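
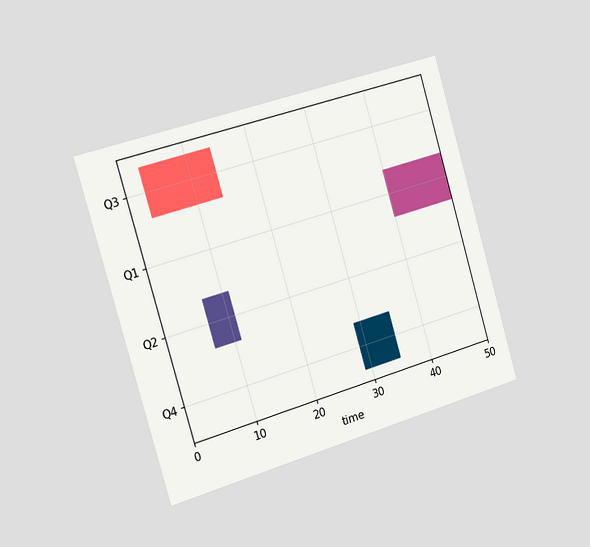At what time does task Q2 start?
The chart is tilted about 16° counter-clockwise and viewed slightly from the left. The Q2 bar begins at t=7.

7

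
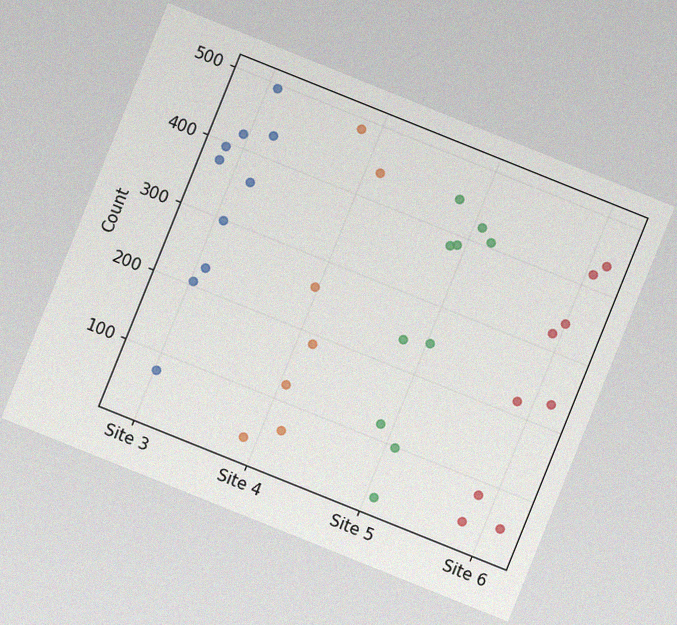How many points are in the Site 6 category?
The chart is tilted about 22° clockwise, with some photo noise. Counting the markers in the Site 6 column gives 9.

9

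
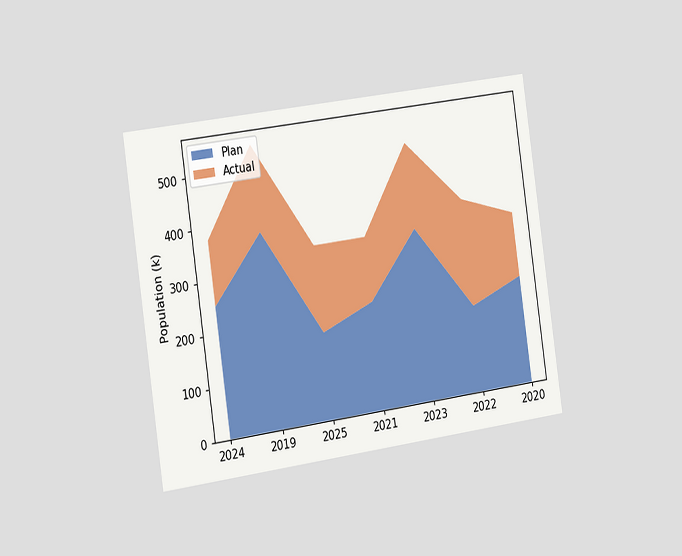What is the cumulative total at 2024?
378k

The chart is tilted about 8° counter-clockwise and viewed slightly from the left. The stacked total at 2024 reaches 378k.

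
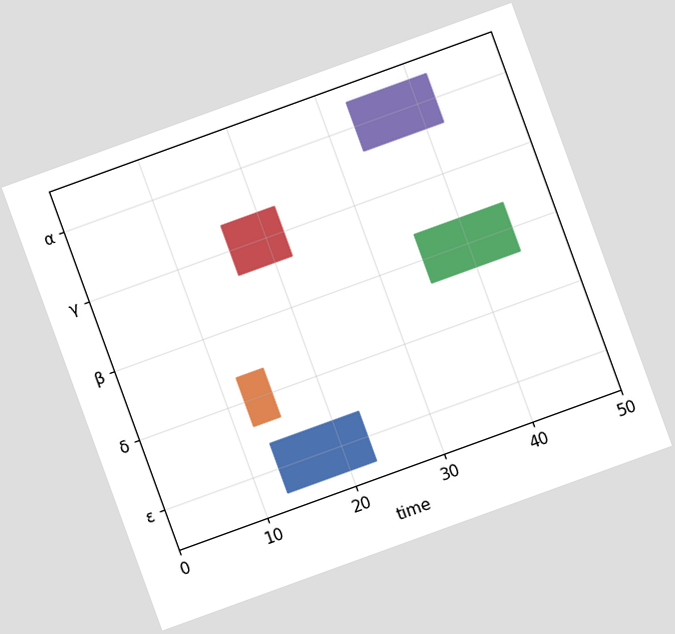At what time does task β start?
The chart is tilted about 20° counter-clockwise. The β bar begins at t=35.

35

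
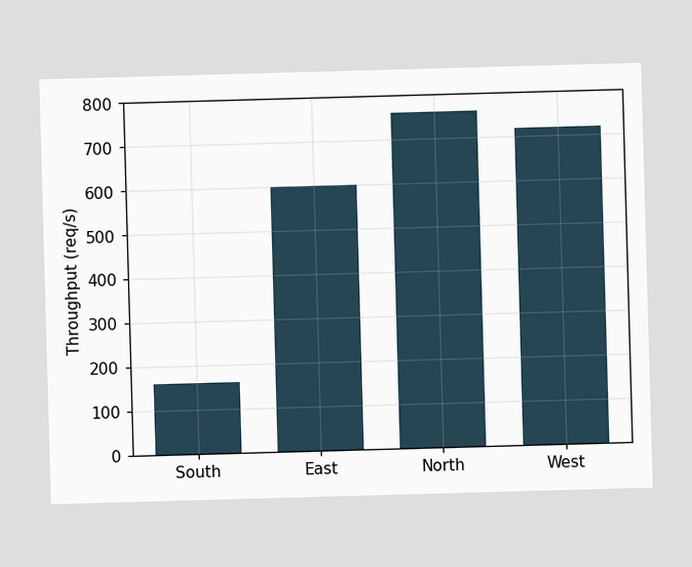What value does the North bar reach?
Reading along the chart's y-axis, the North bar reaches 760req/s.

760req/s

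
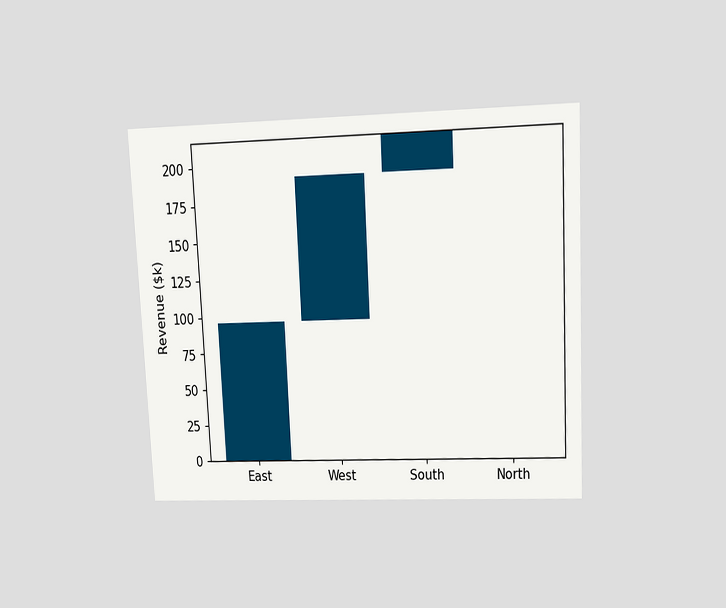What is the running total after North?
$216k

The chart is tilted about 3° counter-clockwise and viewed at a slight angle. After North the running total reaches $216k.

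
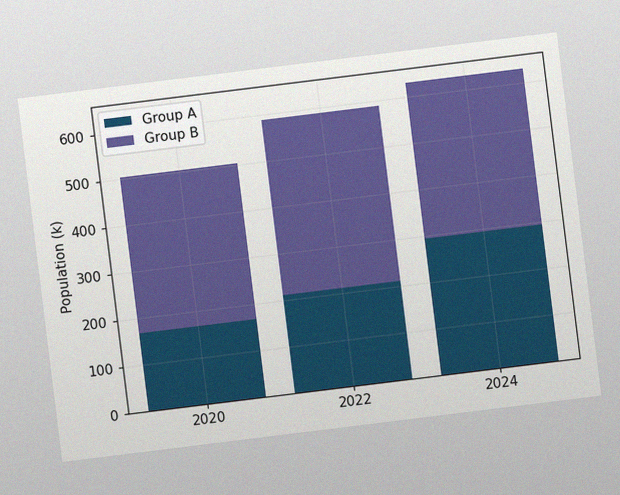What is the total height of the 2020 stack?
504k

The chart is tilted about 7° counter-clockwise, with some photo noise. The 2020 stack's top reaches 504k on the y-axis.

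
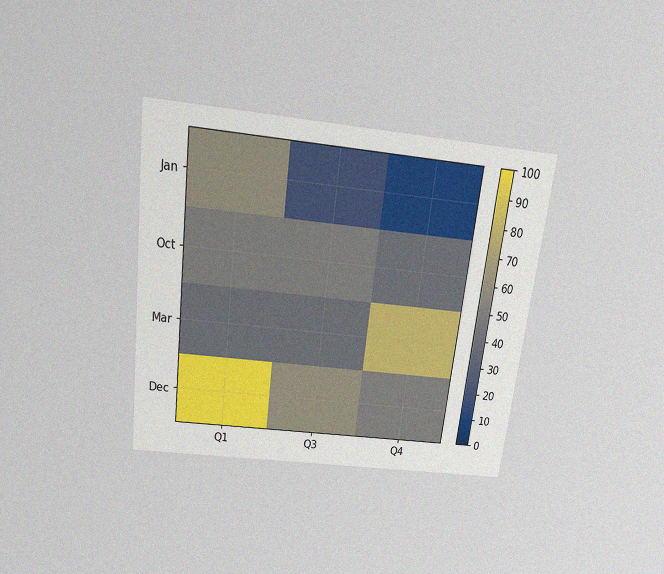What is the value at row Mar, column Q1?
40

The chart is tilted about 7° clockwise and viewed slightly from above, with some photo noise. Matching cell (Mar, Q1) against the colorbar gives 40.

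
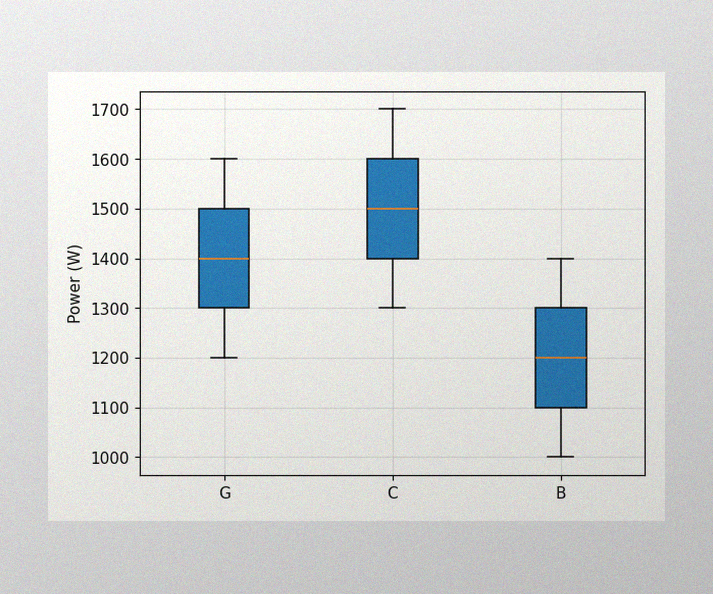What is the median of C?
1500W

The image has some photo noise and uneven lighting. The median line in the C box sits at 1500W.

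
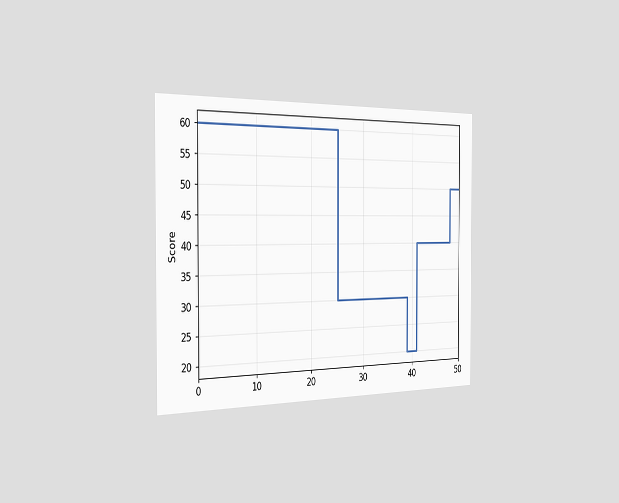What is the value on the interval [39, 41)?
20

The chart is viewed slightly from the left. On [39, 41) the step sits at 20.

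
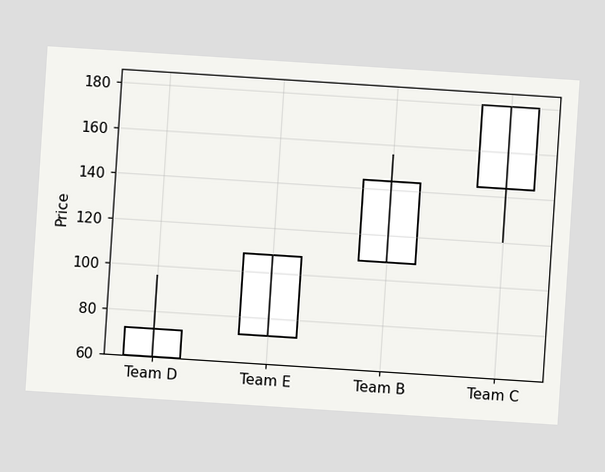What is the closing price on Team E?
108

The chart is tilted about 4° clockwise. The Team E candle closes at 108.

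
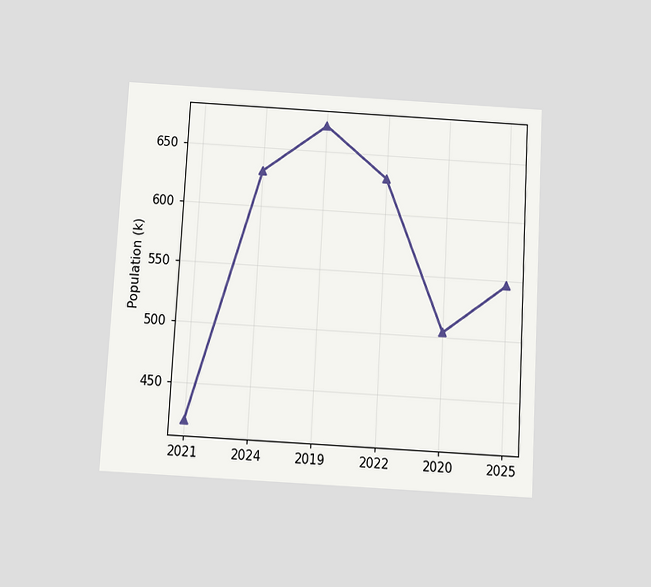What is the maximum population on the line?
672k

The chart is tilted about 3° clockwise and viewed slightly from below. The highest point is at 2019, and reading across to the y-axis gives 672k.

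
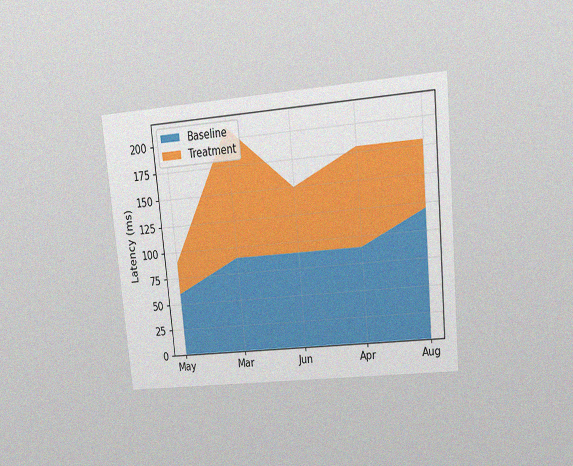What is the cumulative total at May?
90ms

The chart is tilted about 5° counter-clockwise and viewed at a slight angle, with some photo noise. The stacked total at May reaches 90ms.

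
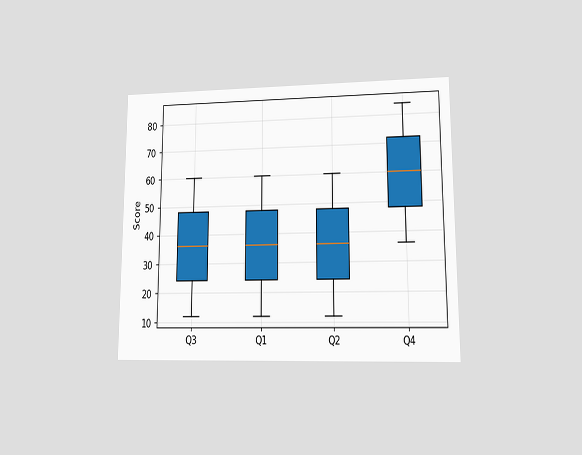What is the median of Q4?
60

The chart is viewed at a slight angle. The median line in the Q4 box sits at 60.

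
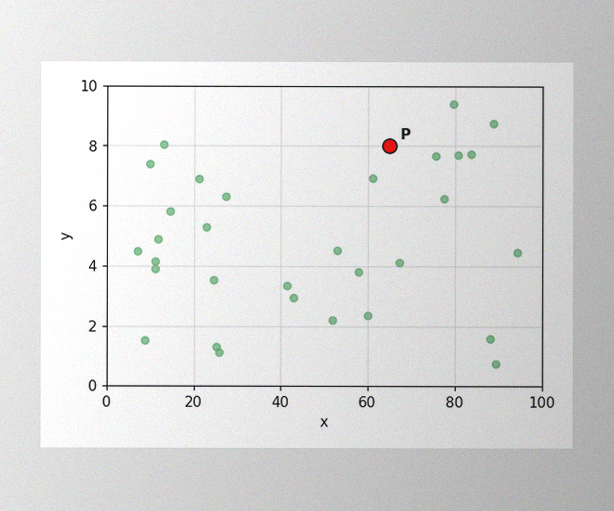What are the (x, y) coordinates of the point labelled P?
The image has some photo noise and uneven lighting. Following the gridlines from P to each axis, P sits at (65, 8).

(65, 8)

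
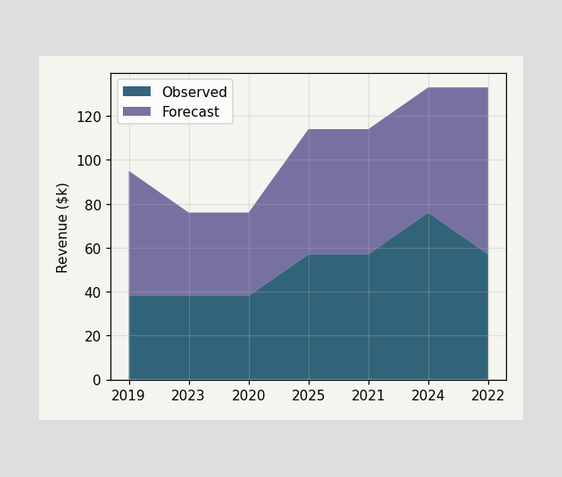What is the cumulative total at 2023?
The stacked total at 2023 reaches $76k.

$76k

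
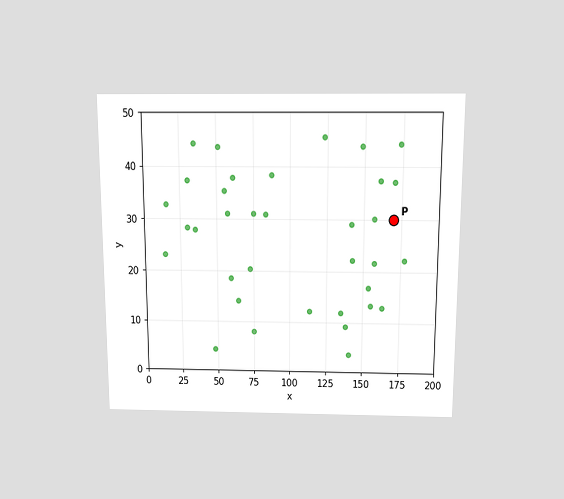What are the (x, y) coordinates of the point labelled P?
The chart is viewed slightly from above. Following the gridlines from P to each axis, P sits at (170, 30).

(170, 30)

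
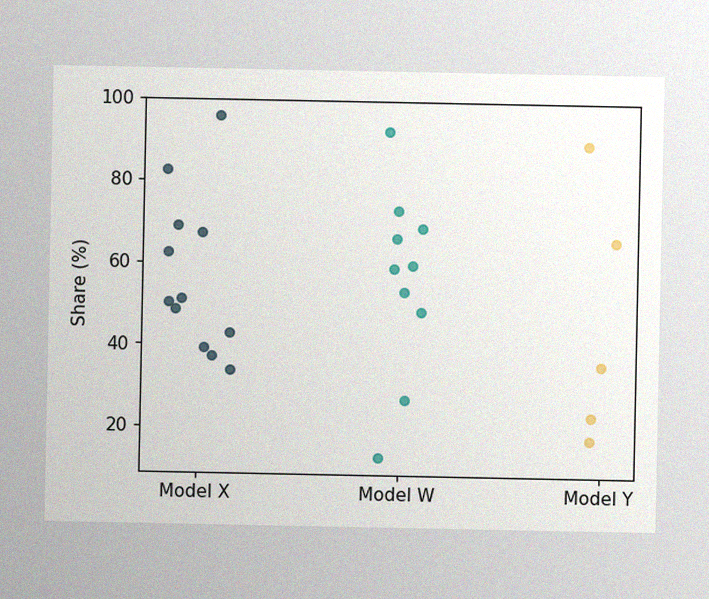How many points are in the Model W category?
The image has some photo noise and uneven lighting. Counting the markers in the Model W column gives 10.

10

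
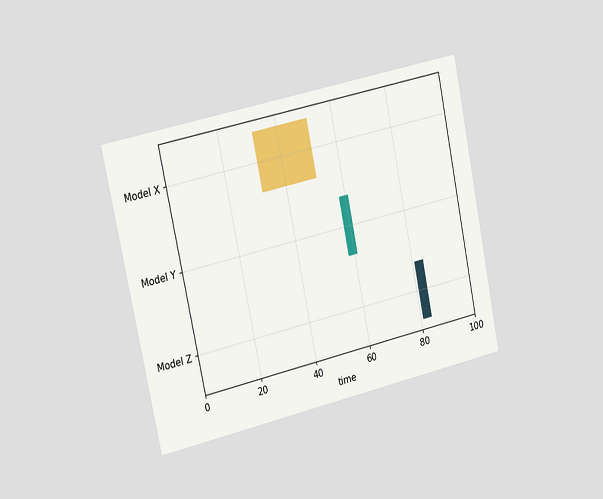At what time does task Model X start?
32

The chart is tilted about 12° counter-clockwise and viewed slightly from the left. The Model X bar begins at t=32.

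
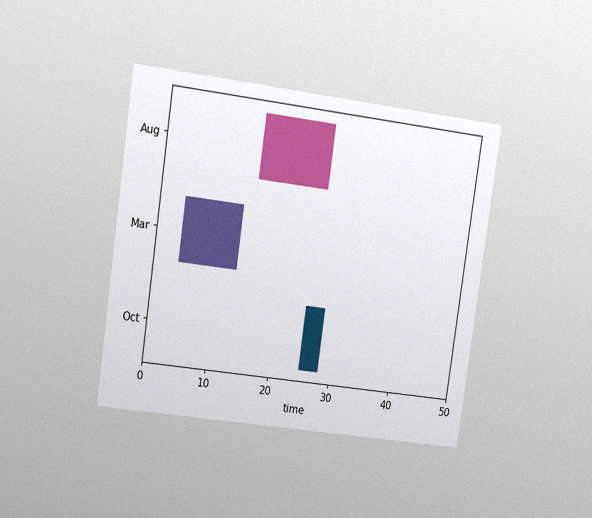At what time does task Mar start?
4

The chart is tilted about 8° clockwise and viewed slightly from the left, with some photo noise. The Mar bar begins at t=4.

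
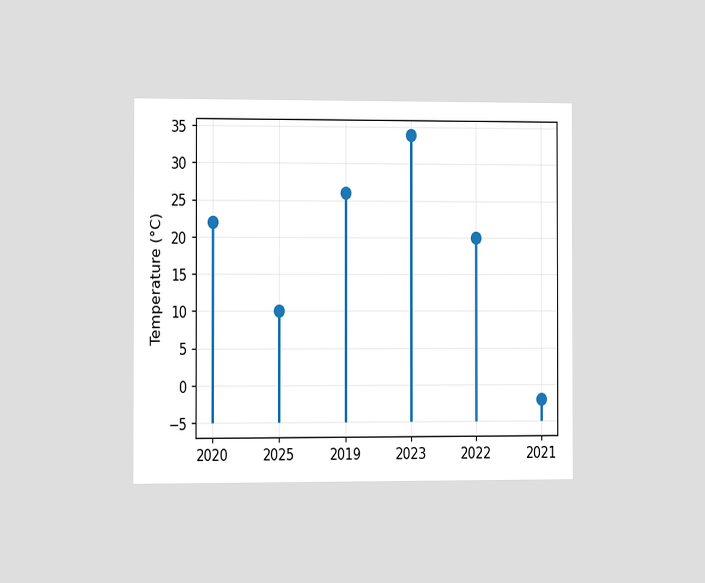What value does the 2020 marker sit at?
The chart is viewed at a slight angle. The 2020 marker sits at 22°C.

22°C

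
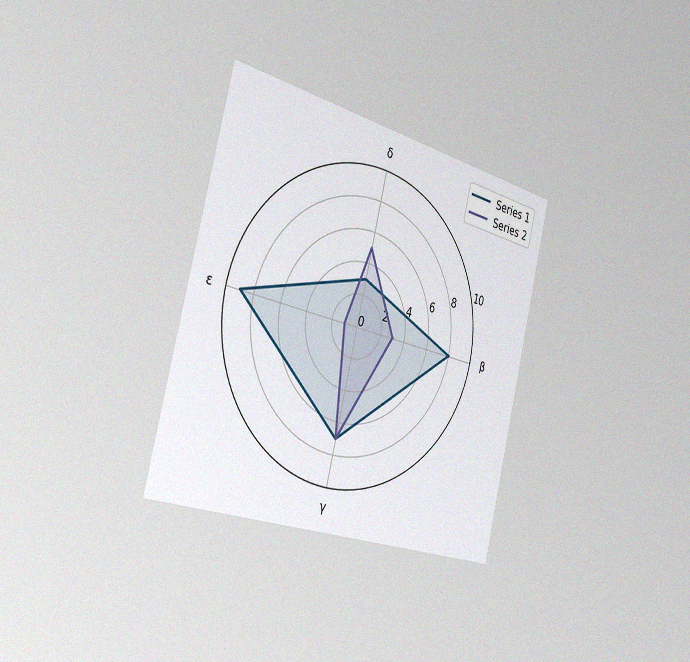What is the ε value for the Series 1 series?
The chart is tilted about 14° clockwise and viewed slightly from the left, with some photo noise. On the ε axis, Series 1 reaches 9.

9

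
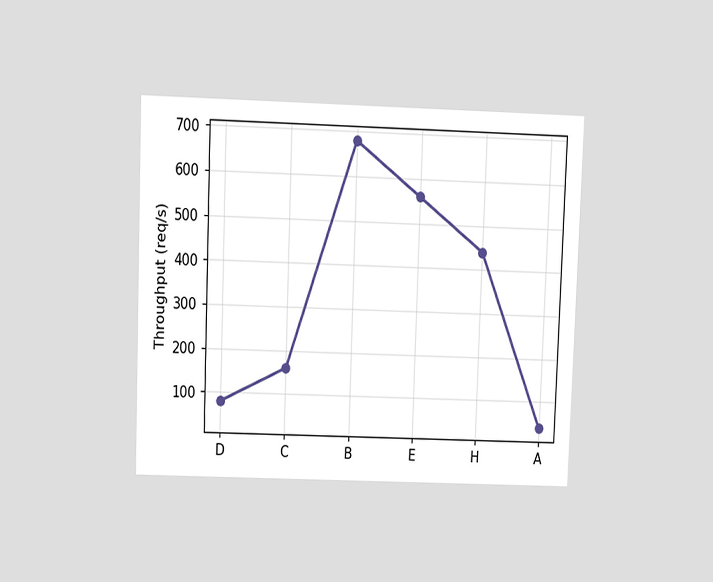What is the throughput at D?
80req/s

The chart is tilted about 2° clockwise and viewed slightly from above. At D, the line is at 80req/s.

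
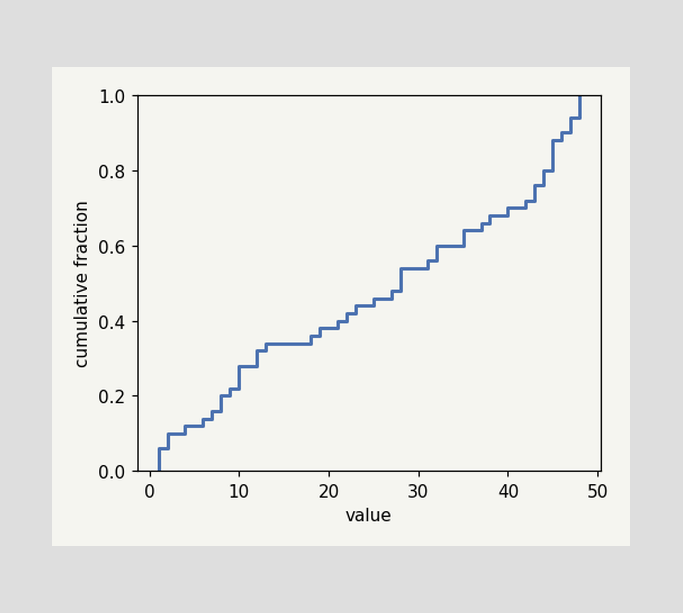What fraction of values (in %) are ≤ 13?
34%

At x=13 the ECDF step is at 34%.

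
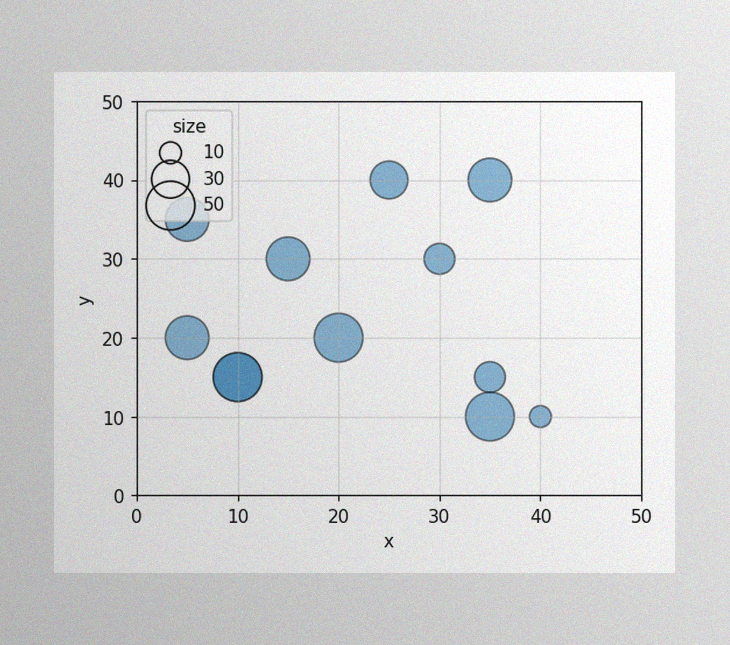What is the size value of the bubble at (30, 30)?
20

The image has some photo noise and uneven lighting. Matching the bubble at (30, 30) against the size legend gives 20.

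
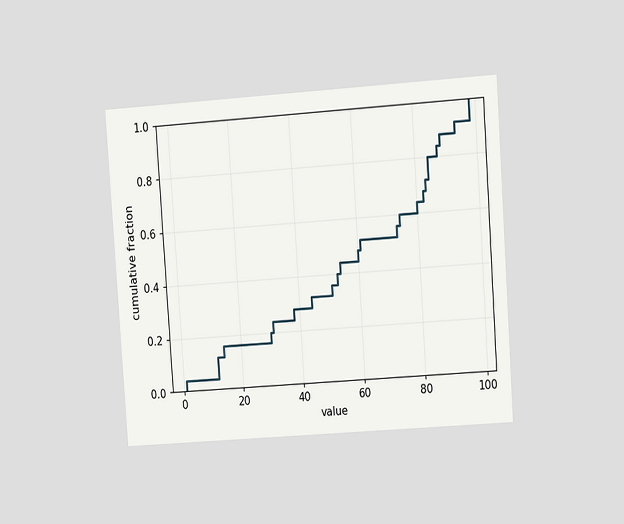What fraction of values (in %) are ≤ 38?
28%

The chart is tilted about 4° counter-clockwise and viewed at a slight angle. At x=38 the ECDF step is at 28%.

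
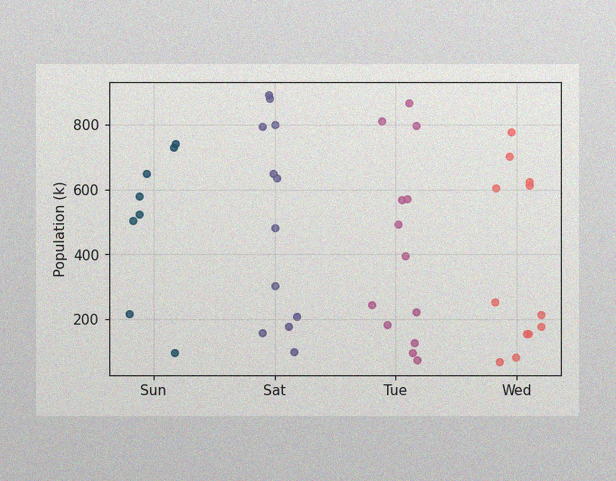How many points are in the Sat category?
12

The image has some photo noise and uneven lighting. Counting the markers in the Sat column gives 12.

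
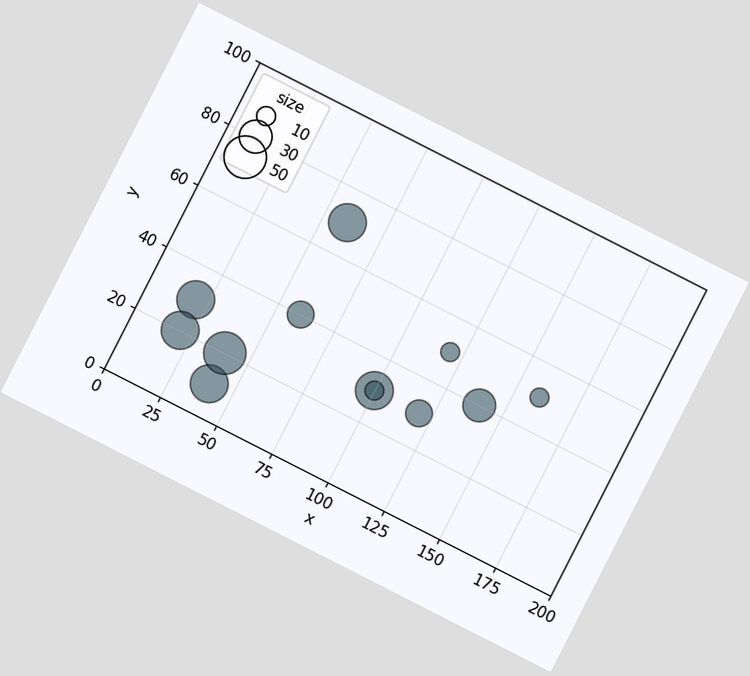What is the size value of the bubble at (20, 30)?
The chart is tilted about 27° clockwise. Matching the bubble at (20, 30) against the size legend gives 40.

40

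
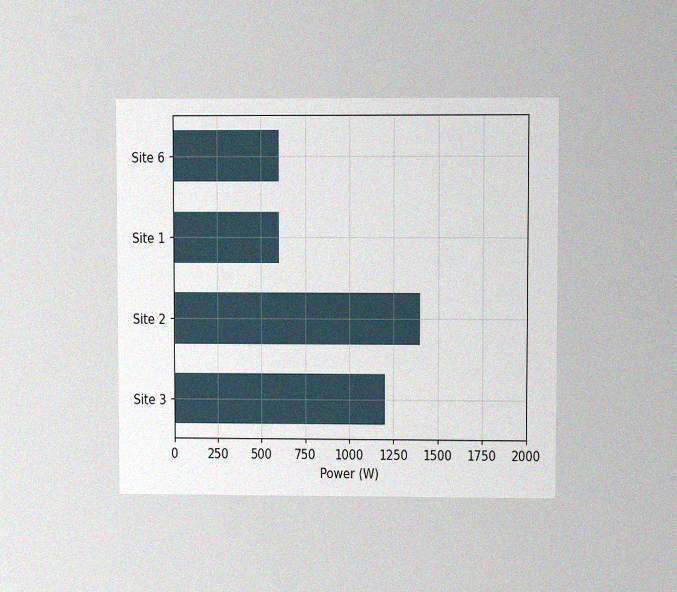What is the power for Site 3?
The chart is viewed at a slight angle, with some photo noise. Reading along the chart's x-axis, the Site 3 bar reaches 1200W.

1200W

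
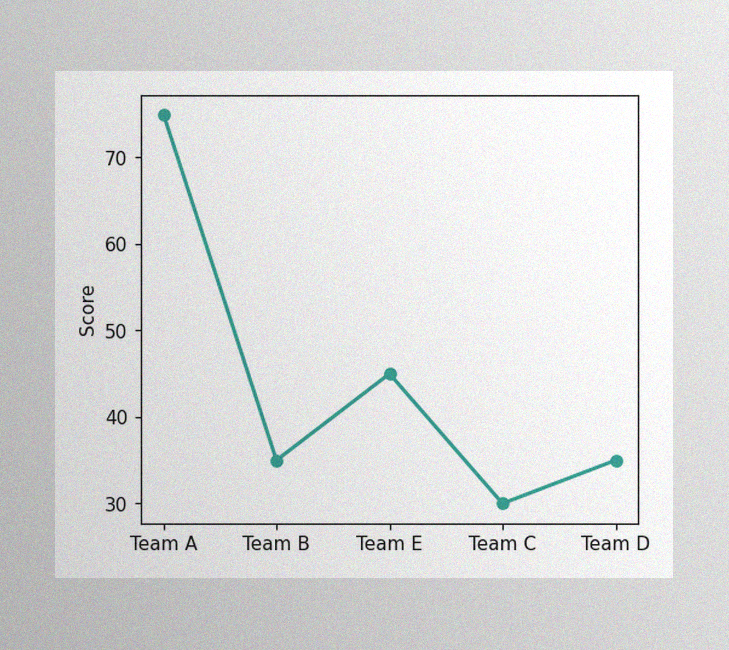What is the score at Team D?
35

The image has some photo noise and uneven lighting. At Team D, the line is at 35.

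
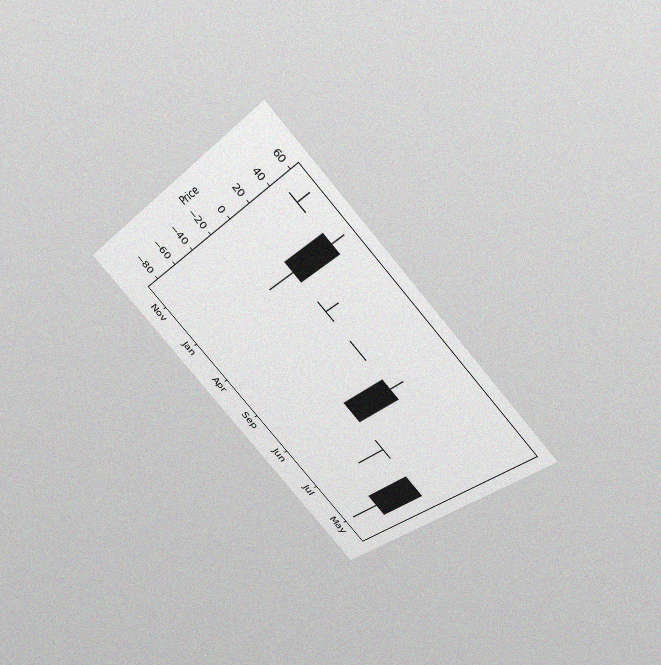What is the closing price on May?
The chart is tilted about 45° clockwise and viewed slightly from above, with some photo noise. The May candle closes at -60.

-60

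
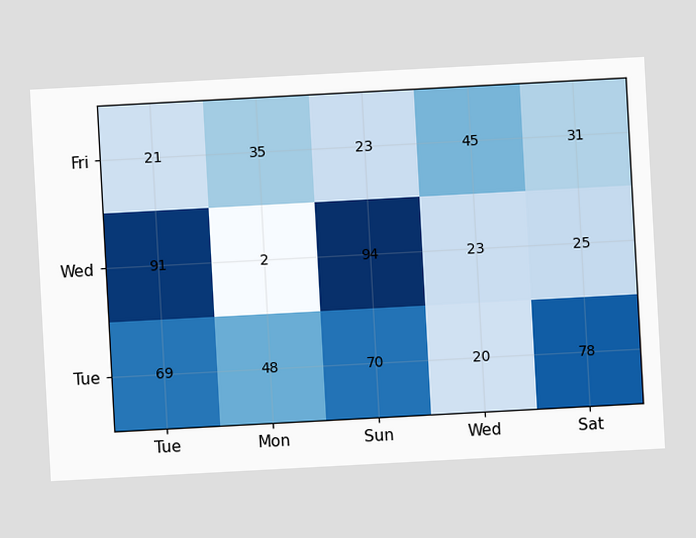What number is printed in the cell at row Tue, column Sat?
The chart is tilted about 3° counter-clockwise. The (Tue, Sat) cell reads 78.

78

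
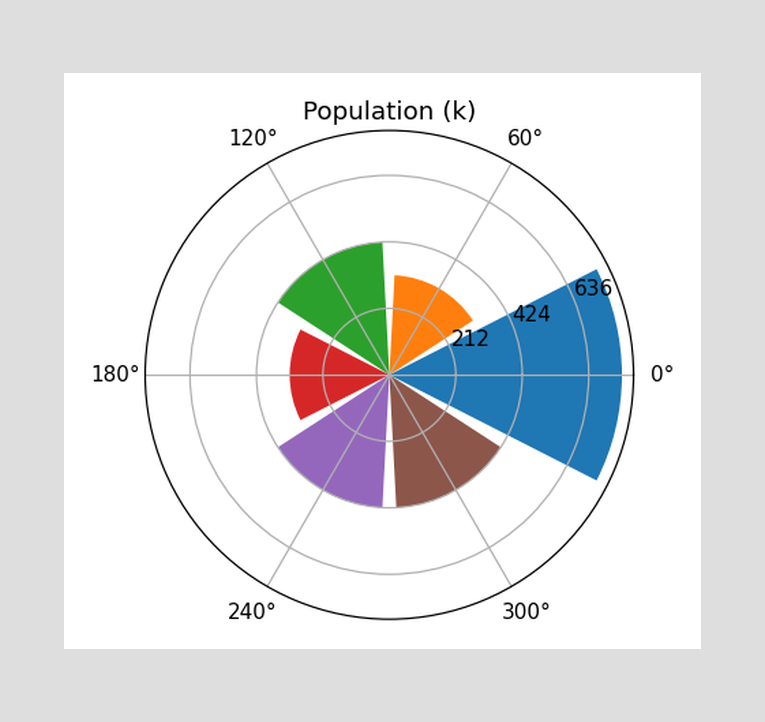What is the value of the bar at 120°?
424k

The bar at 120° reaches 424k on the radial axis.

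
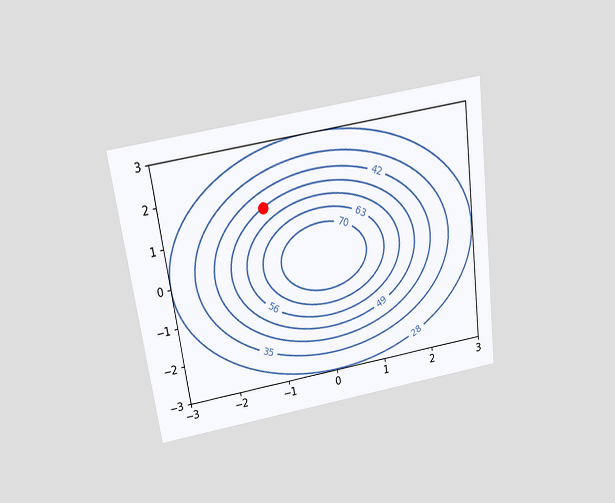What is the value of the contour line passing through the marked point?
49

The chart is tilted about 8° counter-clockwise and viewed slightly from above. The marked point sits on the contour labelled 49.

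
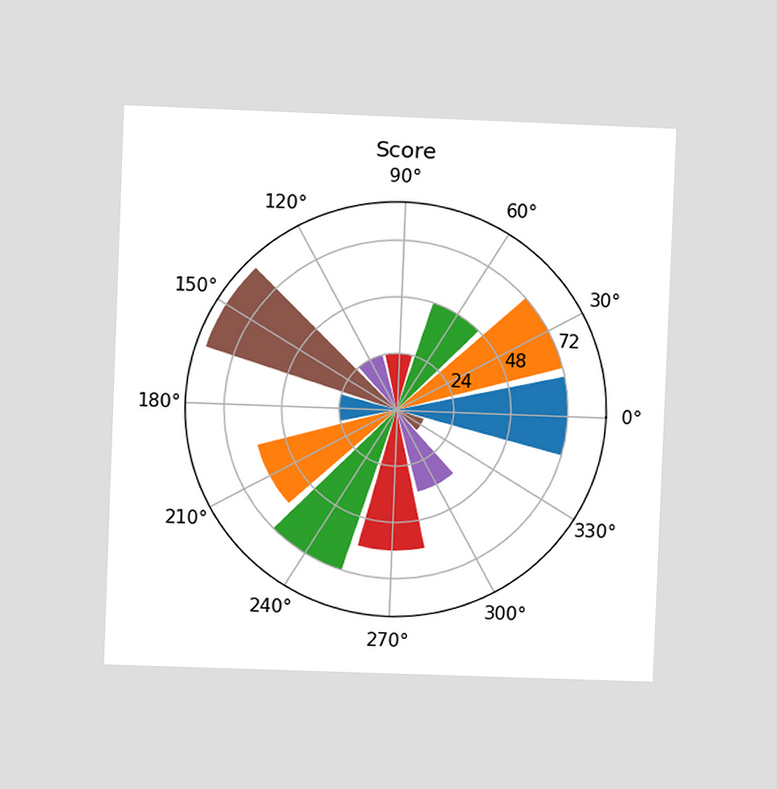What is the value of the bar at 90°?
24

The chart is tilted about 2° clockwise and viewed at a slight angle. The bar at 90° reaches 24 on the radial axis.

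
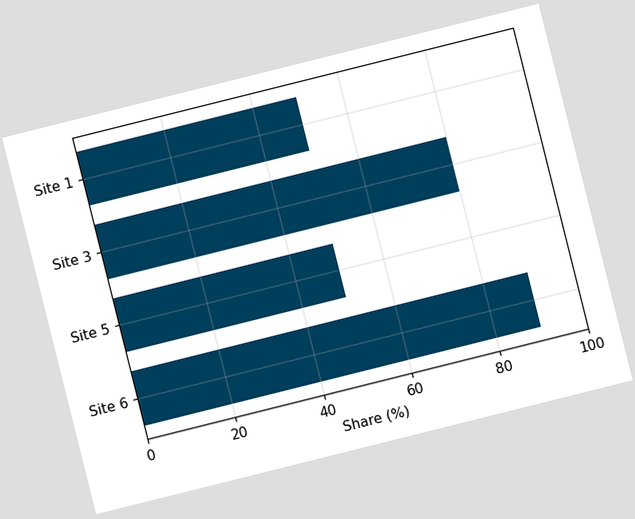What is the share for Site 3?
80%

The chart is tilted about 14° counter-clockwise. Reading along the chart's x-axis, the Site 3 bar reaches 80%.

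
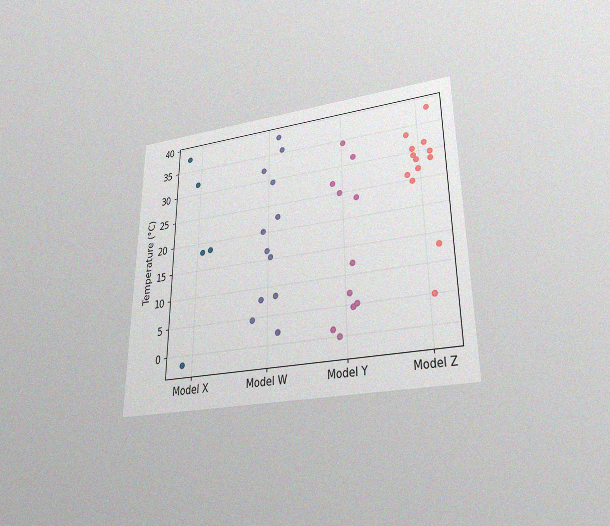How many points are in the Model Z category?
13

The chart is viewed slightly from below, with some photo noise. Counting the markers in the Model Z column gives 13.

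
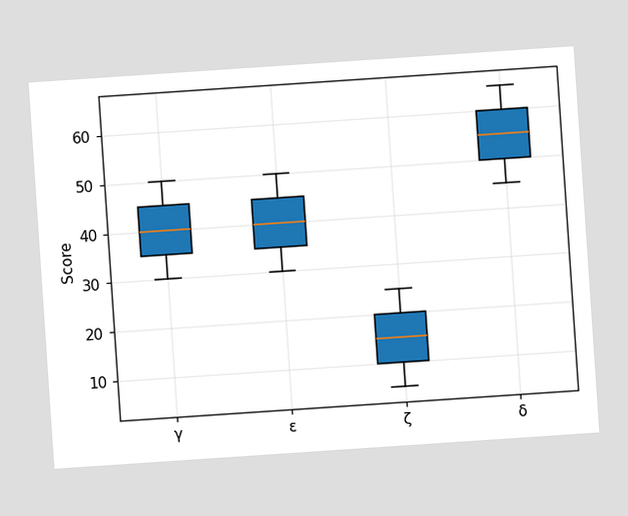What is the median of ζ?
The chart is tilted about 4° counter-clockwise. The median line in the ζ box sits at 15.

15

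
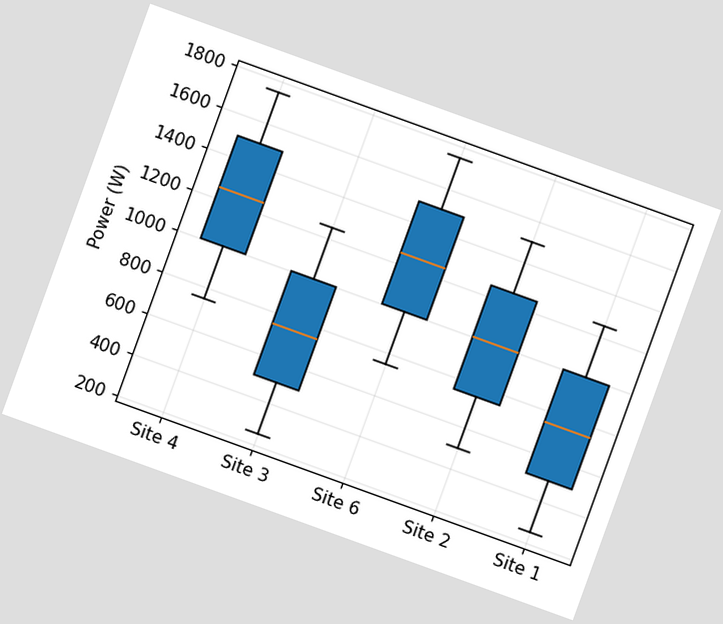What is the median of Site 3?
The chart is tilted about 20° clockwise. The median line in the Site 3 box sits at 750W.

750W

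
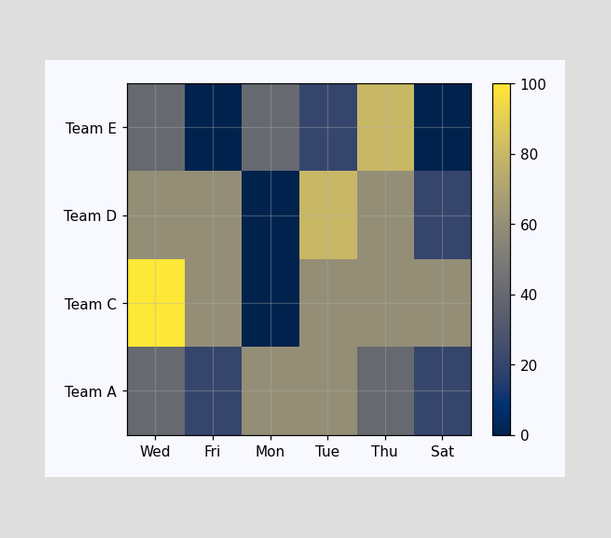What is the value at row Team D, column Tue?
Matching cell (Team D, Tue) against the colorbar gives 80.

80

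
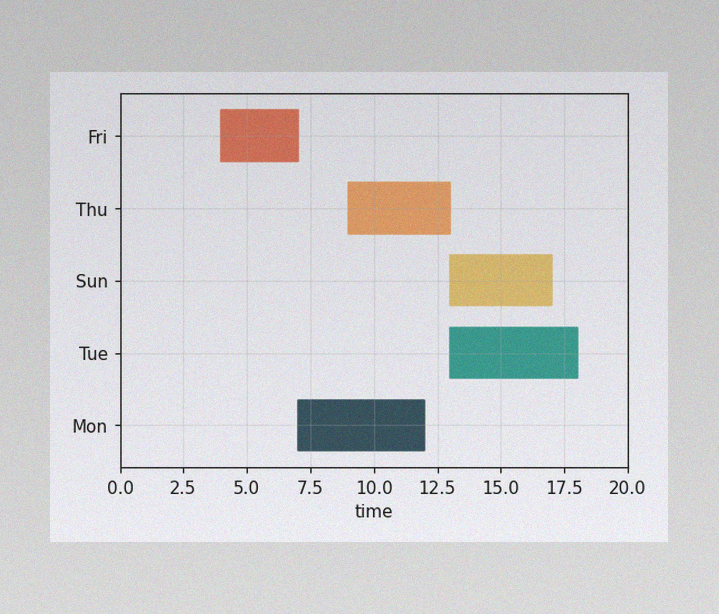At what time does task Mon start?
7

The image has some photo noise and uneven lighting. The Mon bar begins at t=7.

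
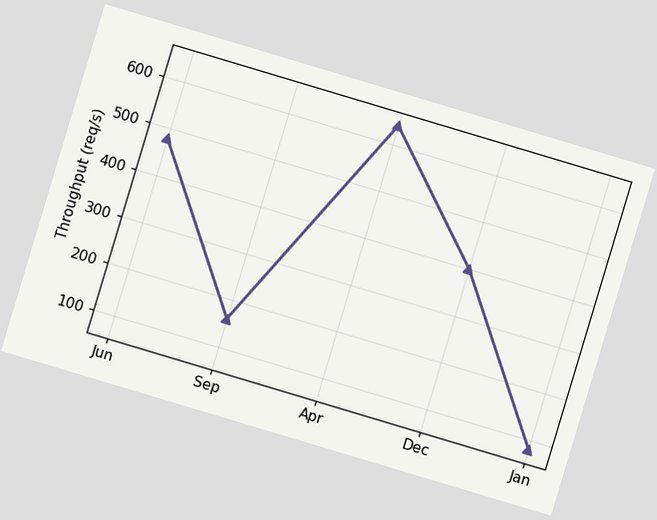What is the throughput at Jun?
The chart is tilted about 17° clockwise. At Jun, the line is at 480req/s.

480req/s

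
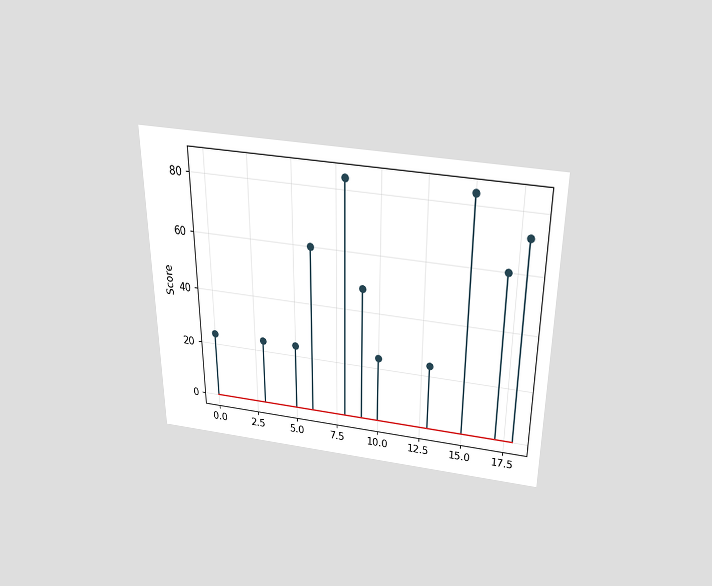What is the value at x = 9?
48

The chart is viewed slightly from above. The stem at x=9 reaches 48.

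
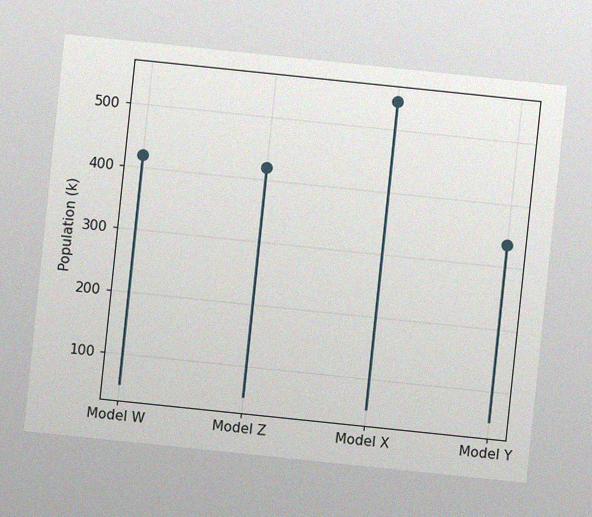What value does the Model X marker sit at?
The chart is tilted about 6° clockwise, with some photo noise. The Model X marker sits at 546k.

546k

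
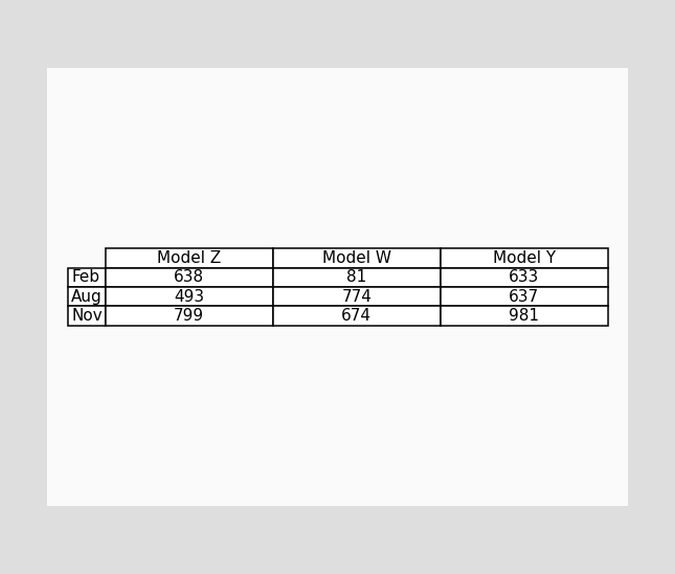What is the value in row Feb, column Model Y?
633

The (Feb, Model Y) cell reads 633.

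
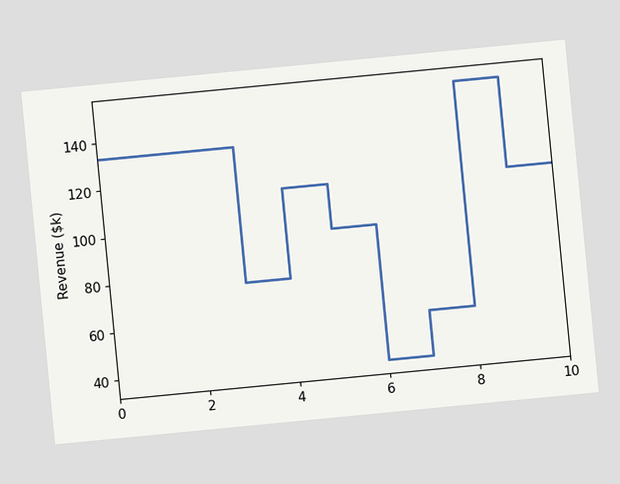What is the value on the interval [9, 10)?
The chart is tilted about 5° counter-clockwise. On [9, 10) the step sits at $114k.

$114k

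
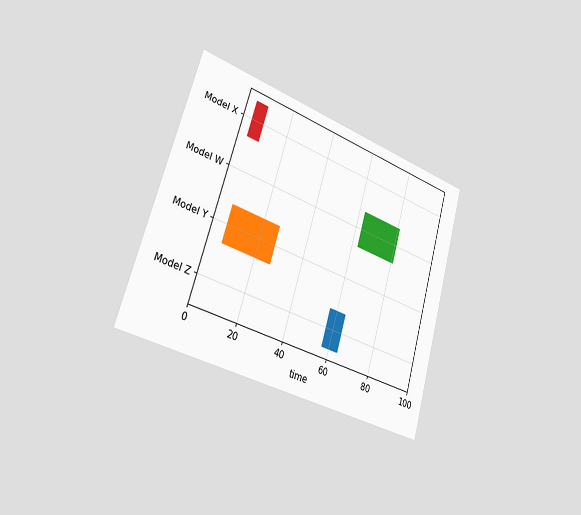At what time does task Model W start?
The chart is tilted about 16° clockwise and viewed slightly from the left. The Model W bar begins at t=63.

63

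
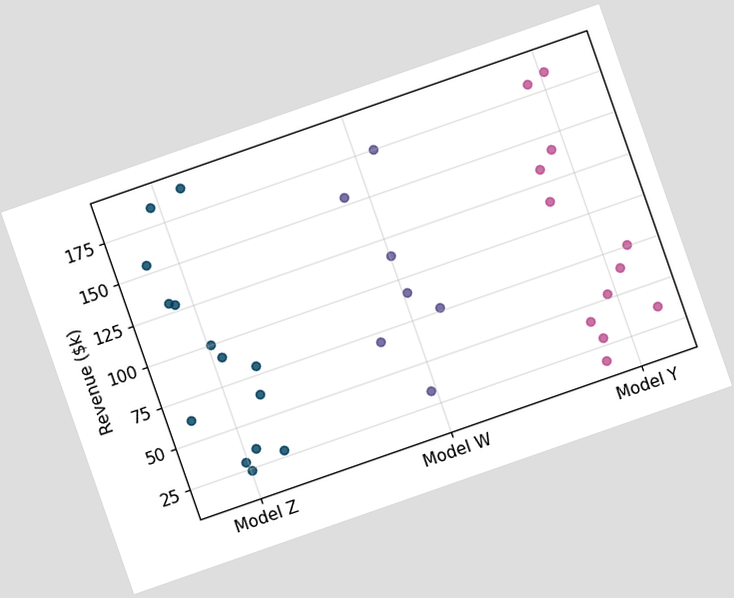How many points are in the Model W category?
The chart is tilted about 19° counter-clockwise. Counting the markers in the Model W column gives 7.

7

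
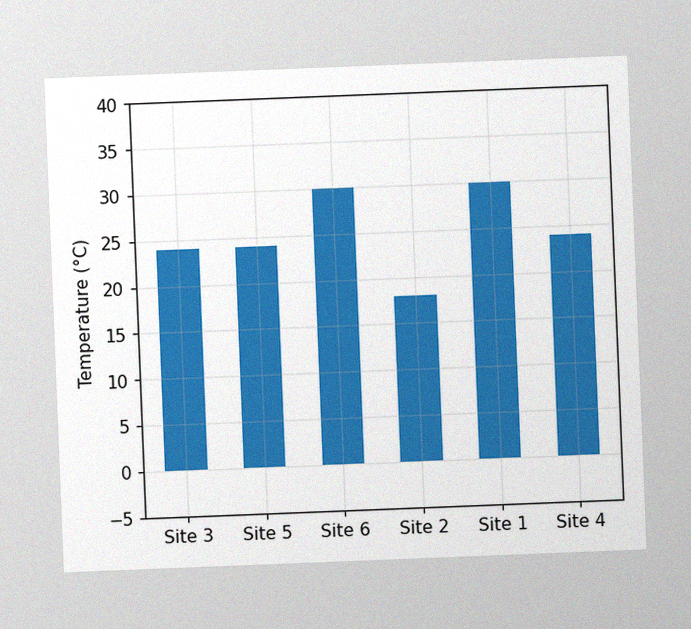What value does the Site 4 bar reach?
24°C

The chart is tilted about 2° counter-clockwise, with some photo noise. Reading along the chart's y-axis, the Site 4 bar reaches 24°C.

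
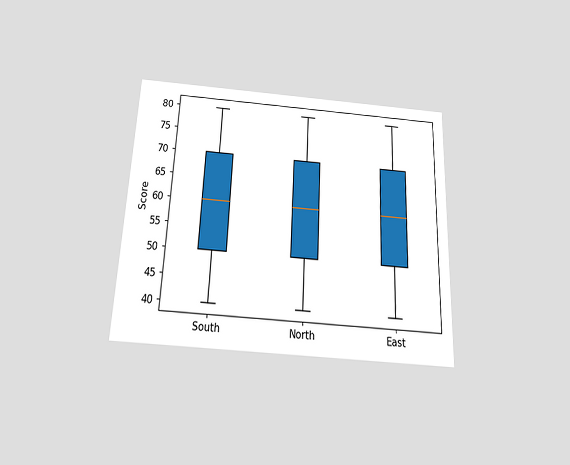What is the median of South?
The chart is tilted about 2° clockwise and viewed slightly from below. The median line in the South box sits at 60.

60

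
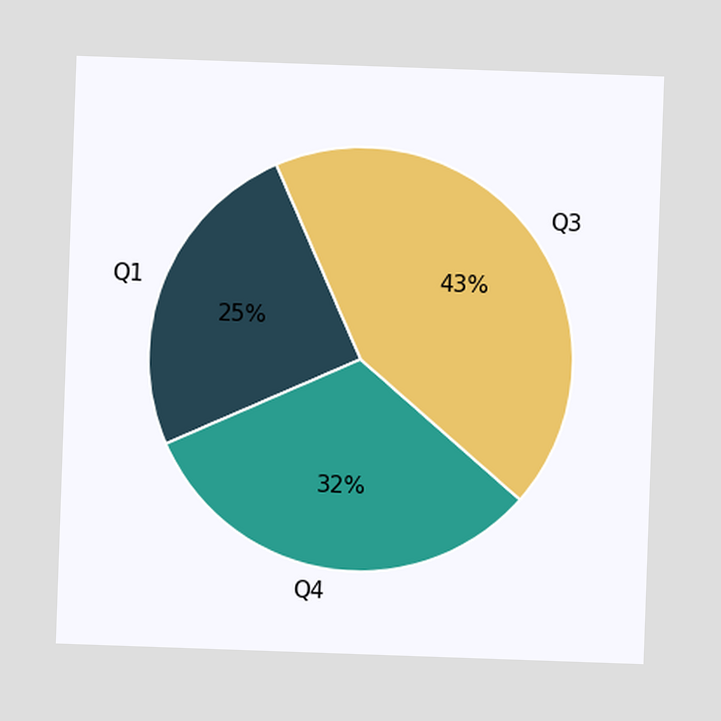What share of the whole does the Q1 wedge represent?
The chart is tilted about 2° clockwise. The Q1 slice takes up 25% of the pie.

25%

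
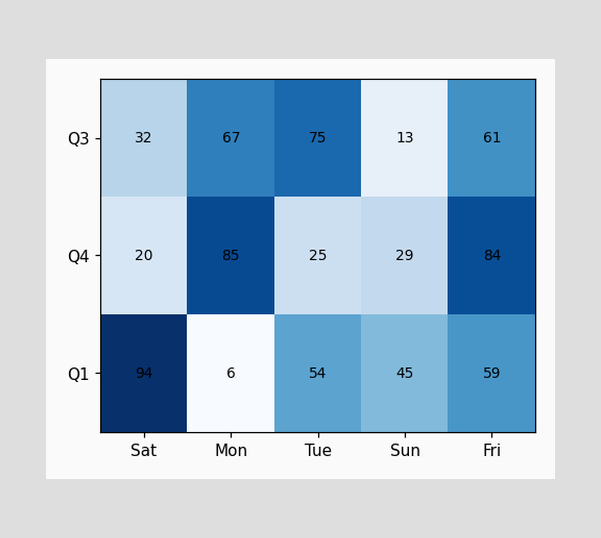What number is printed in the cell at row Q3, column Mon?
67

The (Q3, Mon) cell reads 67.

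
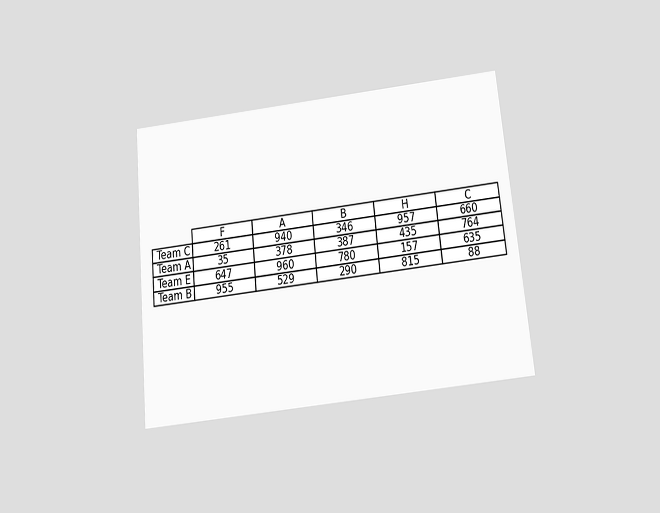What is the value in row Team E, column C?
The chart is tilted about 6° counter-clockwise and viewed slightly from below. The (Team E, C) cell reads 635.

635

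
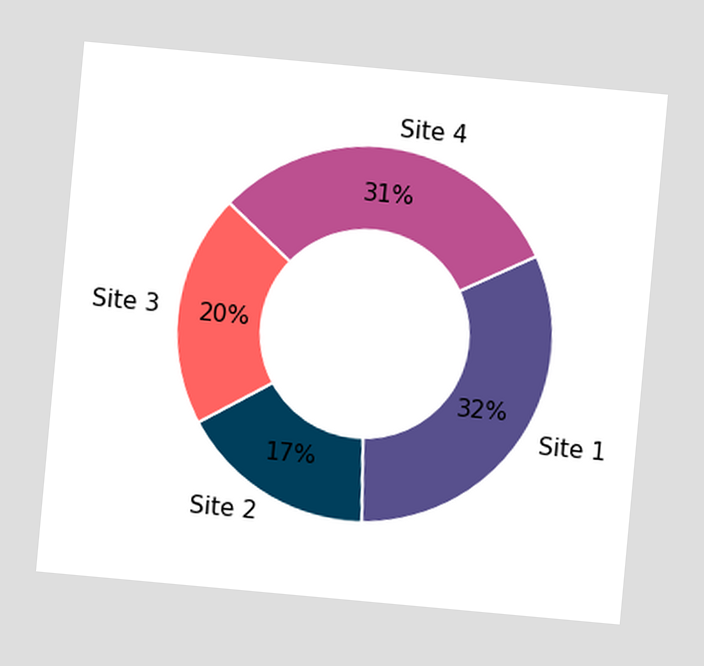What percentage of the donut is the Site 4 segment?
31%

The chart is tilted about 5° clockwise. The Site 4 segment takes up 31% of the ring.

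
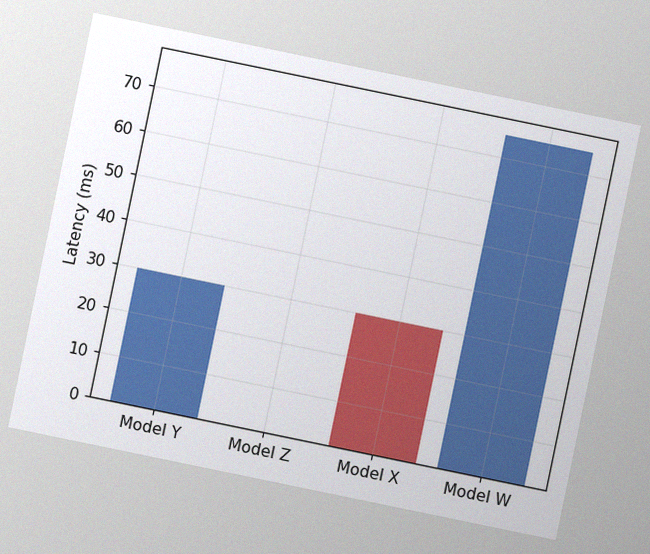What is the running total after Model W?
The chart is tilted about 12° clockwise, with some photo noise. After Model W the running total reaches 75ms.

75ms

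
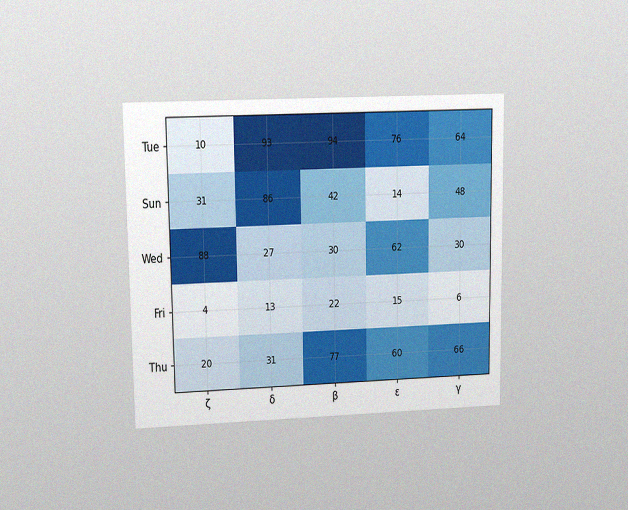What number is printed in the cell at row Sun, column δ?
86

The chart is viewed at a slight angle, with some photo noise. The (Sun, δ) cell reads 86.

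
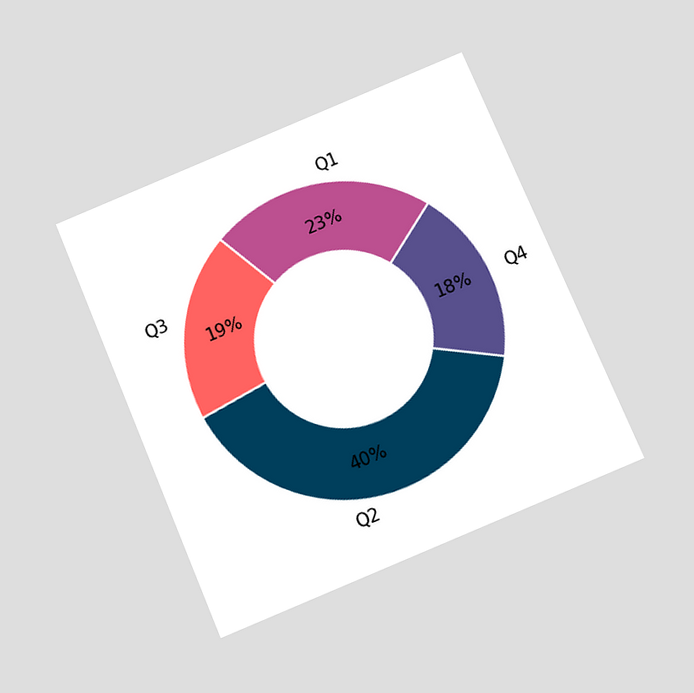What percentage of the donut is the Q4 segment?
The chart is tilted about 23° counter-clockwise and viewed slightly from below. The Q4 segment takes up 18% of the ring.

18%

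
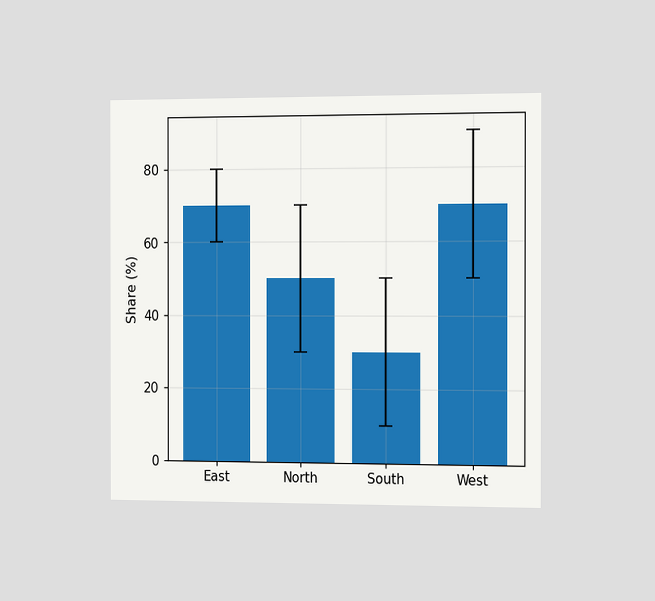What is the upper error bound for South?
50%

The chart is viewed slightly from the right. The South bar's upper whisker reaches 50%.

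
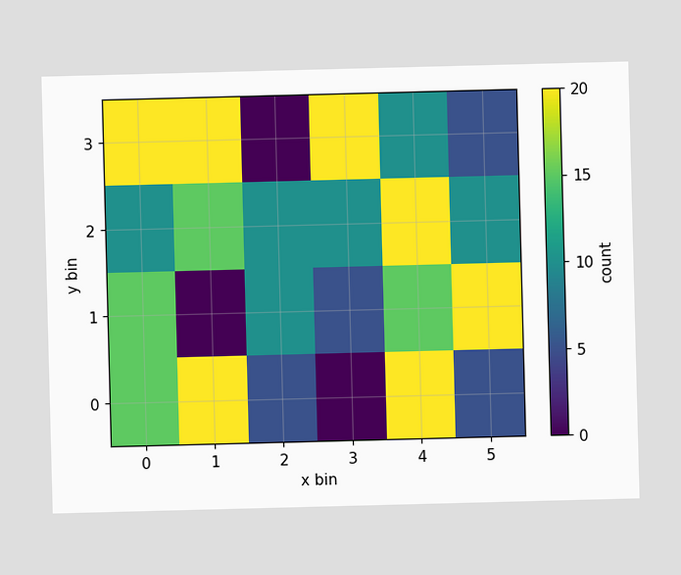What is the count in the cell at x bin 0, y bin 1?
Matching the cell (0, 1) against the colorbar gives 15.

15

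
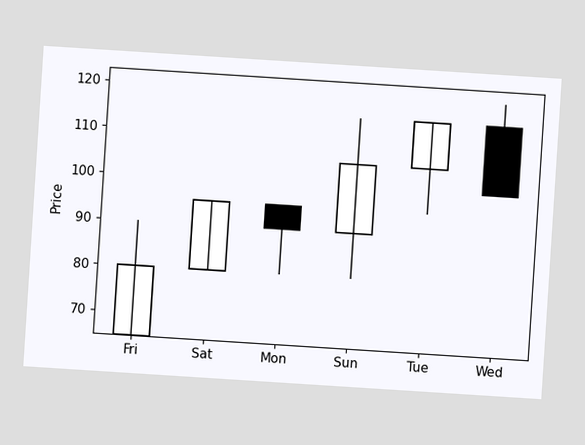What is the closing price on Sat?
95

The chart is tilted about 4° clockwise. The Sat candle closes at 95.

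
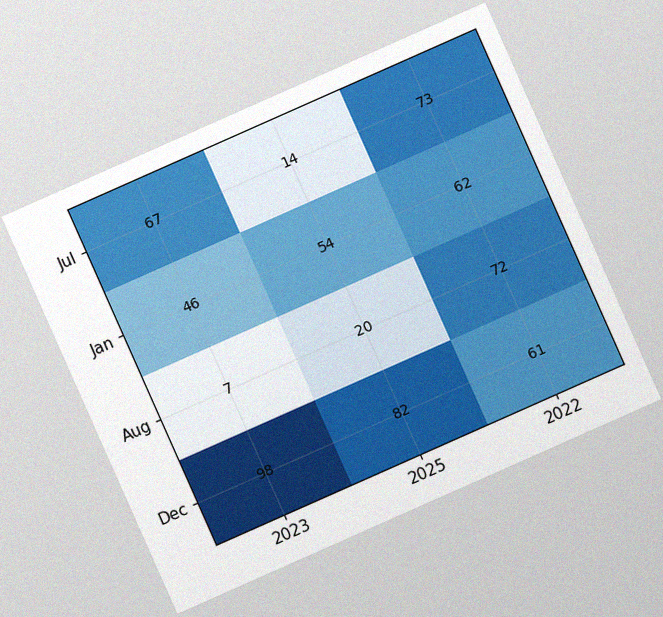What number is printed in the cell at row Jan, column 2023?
46

The chart is tilted about 24° counter-clockwise, with some photo noise. The (Jan, 2023) cell reads 46.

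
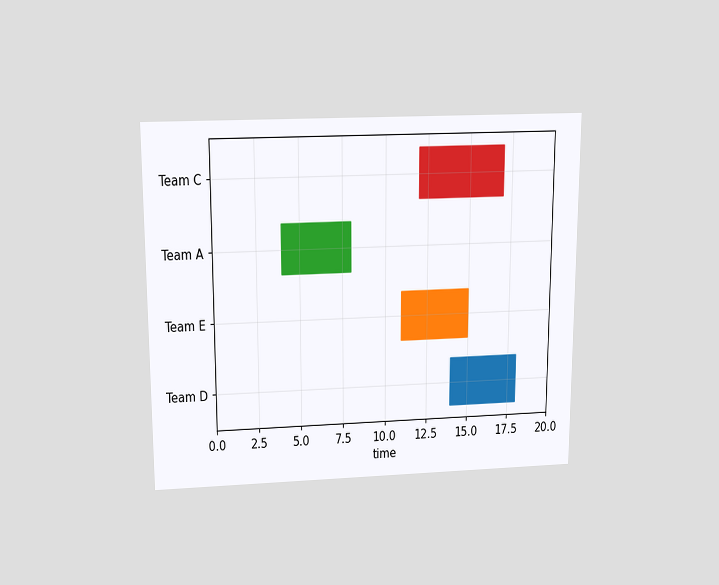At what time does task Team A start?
The chart is viewed slightly from above. The Team A bar begins at t=4.

4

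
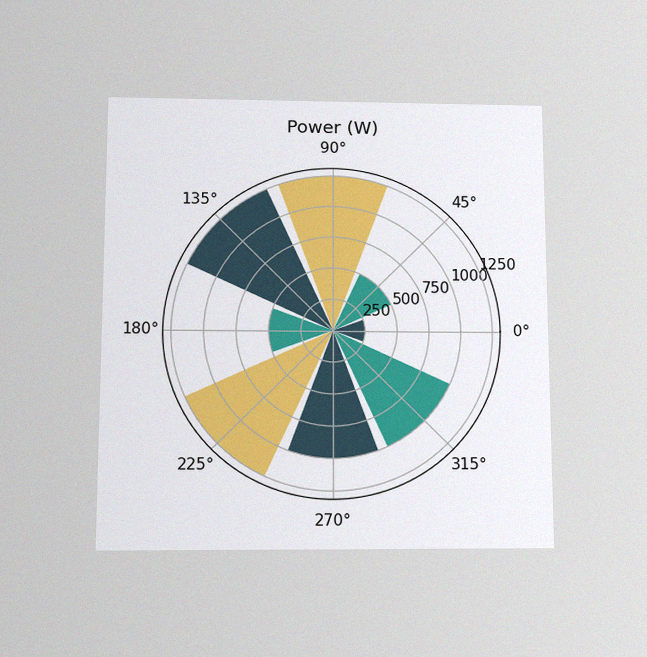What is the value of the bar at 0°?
The chart is viewed slightly from below, with some photo noise. The bar at 0° reaches 250W on the radial axis.

250W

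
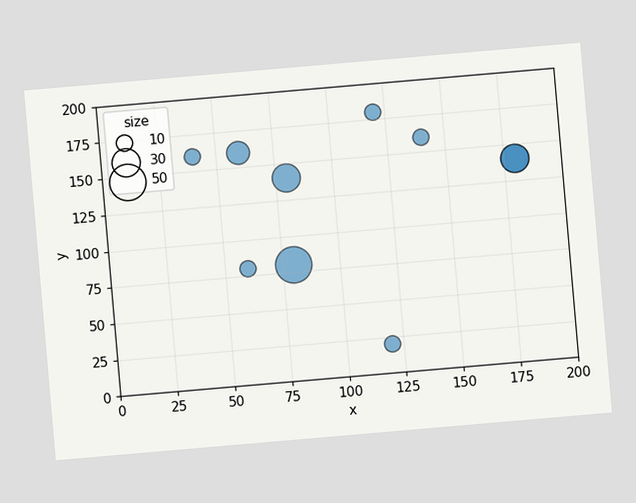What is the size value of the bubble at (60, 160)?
The chart is tilted about 5° counter-clockwise. Matching the bubble at (60, 160) against the size legend gives 20.

20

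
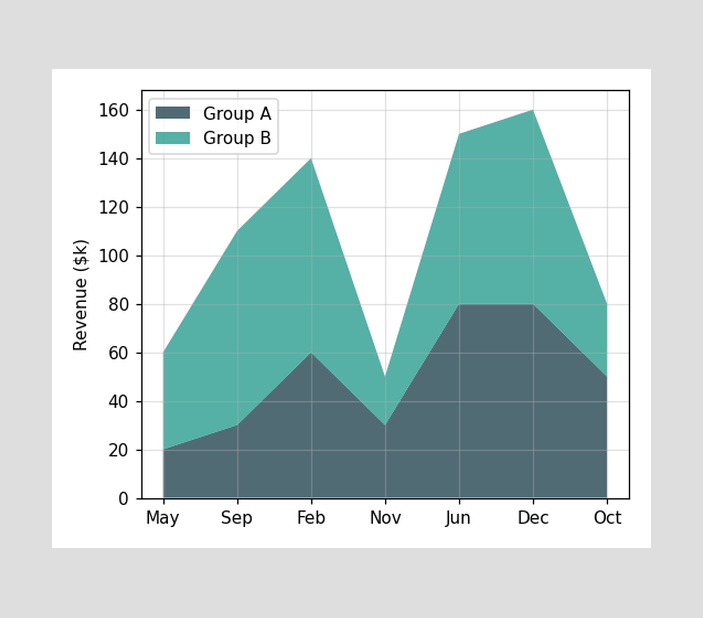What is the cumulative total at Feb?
The stacked total at Feb reaches $140k.

$140k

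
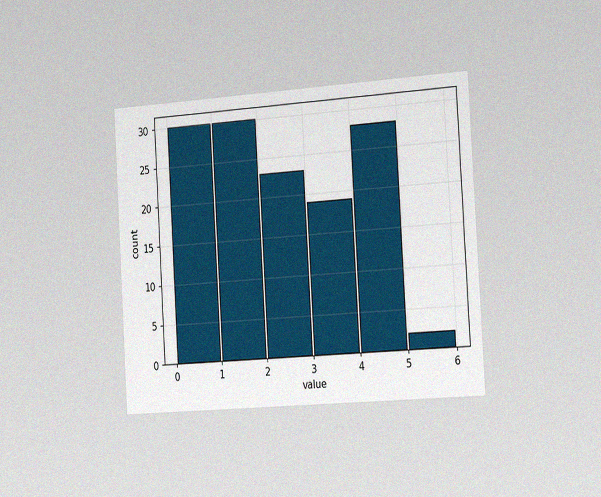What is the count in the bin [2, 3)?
23

The chart is tilted about 3° counter-clockwise and viewed slightly from the right, with some photo noise. The [2, 3) bin has height 23.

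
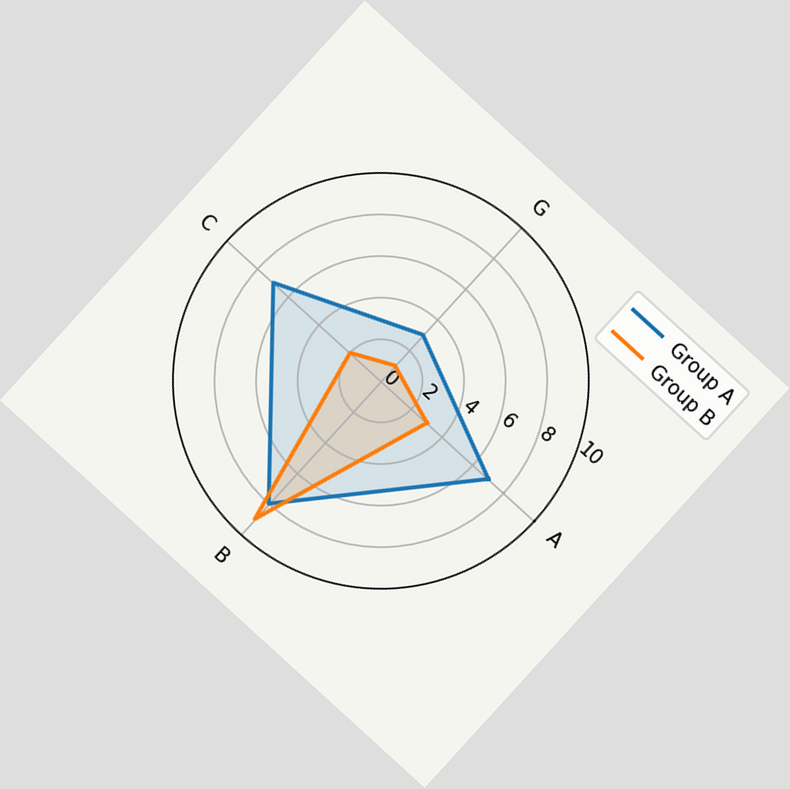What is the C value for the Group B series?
2

The chart is tilted about 42° clockwise. On the C axis, Group B reaches 2.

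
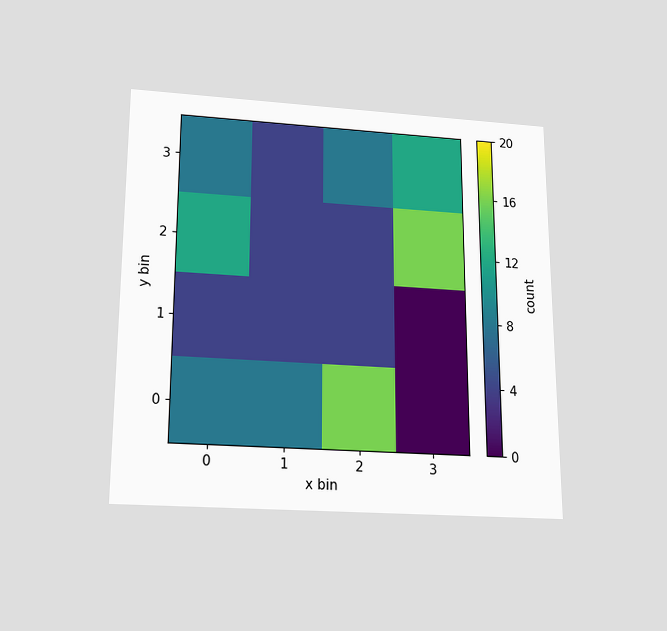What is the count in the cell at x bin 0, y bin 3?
The chart is viewed slightly from below. Matching the cell (0, 3) against the colorbar gives 8.

8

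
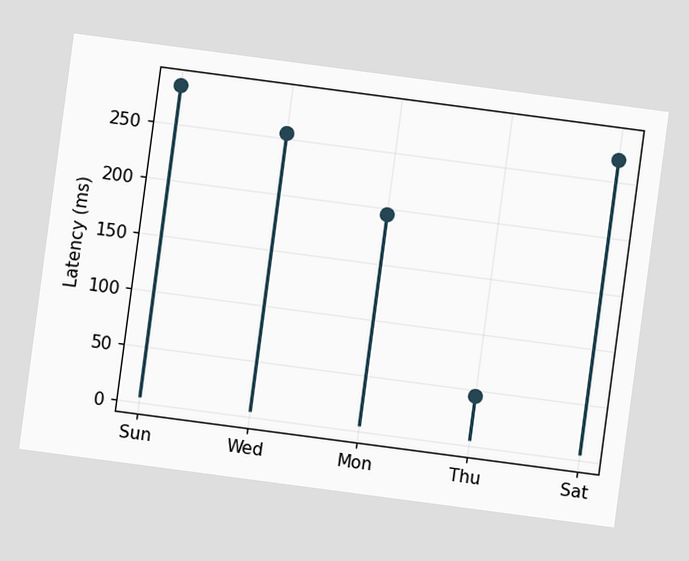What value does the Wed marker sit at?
The chart is tilted about 8° clockwise. The Wed marker sits at 255ms.

255ms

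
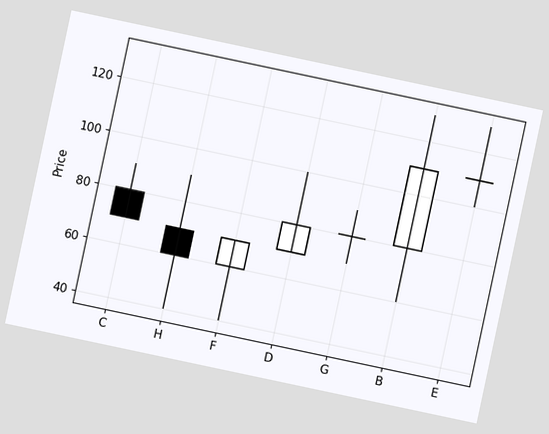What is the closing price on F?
The chart is tilted about 12° clockwise. The F candle closes at 70.

70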